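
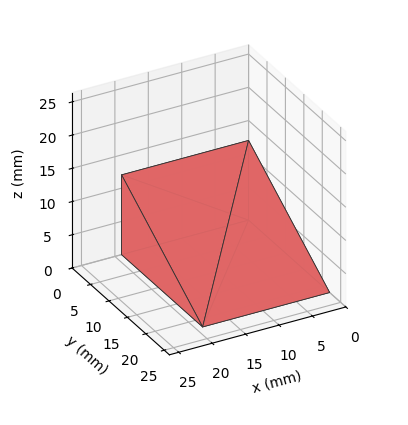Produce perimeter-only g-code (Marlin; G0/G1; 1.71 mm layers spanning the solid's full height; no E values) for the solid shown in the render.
Reading the render: the shape is a wedge (ramp): 19 × 22 mm base, rising to 12 mm along the y=0 edge and sloping linearly to z=0 at y=22 (dimensions read to the nearest mm from the axis ticks). For the g-code, the solid's height is divided into equal slices at the stated Δz and each level perimeter traced with G1 moves after a G0 lift.

; perimeter-only toolpath
G21 ; units = mm
G90 ; absolute positioning
G28 ; home
; layer 1
G0 Z1.71
G0 X0.00 Y0.00
G1 X19.00 Y0.00
G1 X19.00 Y18.86
G1 X0.00 Y18.86
G1 X0.00 Y0.00
; layer 2
G0 Z3.43
G0 X0.00 Y0.00
G1 X19.00 Y0.00
G1 X19.00 Y15.71
G1 X0.00 Y15.71
G1 X0.00 Y0.00
; layer 3
G0 Z5.14
G0 X0.00 Y0.00
G1 X19.00 Y0.00
G1 X19.00 Y12.57
G1 X0.00 Y12.57
G1 X0.00 Y0.00
; layer 4
G0 Z6.86
G0 X0.00 Y0.00
G1 X19.00 Y0.00
G1 X19.00 Y9.43
G1 X0.00 Y9.43
G1 X0.00 Y0.00
; layer 5
G0 Z8.57
G0 X0.00 Y0.00
G1 X19.00 Y0.00
G1 X19.00 Y6.29
G1 X0.00 Y6.29
G1 X0.00 Y0.00
; layer 6
G0 Z10.29
G0 X0.00 Y0.00
G1 X19.00 Y0.00
G1 X19.00 Y3.14
G1 X0.00 Y3.14
G1 X0.00 Y0.00
M2 ; end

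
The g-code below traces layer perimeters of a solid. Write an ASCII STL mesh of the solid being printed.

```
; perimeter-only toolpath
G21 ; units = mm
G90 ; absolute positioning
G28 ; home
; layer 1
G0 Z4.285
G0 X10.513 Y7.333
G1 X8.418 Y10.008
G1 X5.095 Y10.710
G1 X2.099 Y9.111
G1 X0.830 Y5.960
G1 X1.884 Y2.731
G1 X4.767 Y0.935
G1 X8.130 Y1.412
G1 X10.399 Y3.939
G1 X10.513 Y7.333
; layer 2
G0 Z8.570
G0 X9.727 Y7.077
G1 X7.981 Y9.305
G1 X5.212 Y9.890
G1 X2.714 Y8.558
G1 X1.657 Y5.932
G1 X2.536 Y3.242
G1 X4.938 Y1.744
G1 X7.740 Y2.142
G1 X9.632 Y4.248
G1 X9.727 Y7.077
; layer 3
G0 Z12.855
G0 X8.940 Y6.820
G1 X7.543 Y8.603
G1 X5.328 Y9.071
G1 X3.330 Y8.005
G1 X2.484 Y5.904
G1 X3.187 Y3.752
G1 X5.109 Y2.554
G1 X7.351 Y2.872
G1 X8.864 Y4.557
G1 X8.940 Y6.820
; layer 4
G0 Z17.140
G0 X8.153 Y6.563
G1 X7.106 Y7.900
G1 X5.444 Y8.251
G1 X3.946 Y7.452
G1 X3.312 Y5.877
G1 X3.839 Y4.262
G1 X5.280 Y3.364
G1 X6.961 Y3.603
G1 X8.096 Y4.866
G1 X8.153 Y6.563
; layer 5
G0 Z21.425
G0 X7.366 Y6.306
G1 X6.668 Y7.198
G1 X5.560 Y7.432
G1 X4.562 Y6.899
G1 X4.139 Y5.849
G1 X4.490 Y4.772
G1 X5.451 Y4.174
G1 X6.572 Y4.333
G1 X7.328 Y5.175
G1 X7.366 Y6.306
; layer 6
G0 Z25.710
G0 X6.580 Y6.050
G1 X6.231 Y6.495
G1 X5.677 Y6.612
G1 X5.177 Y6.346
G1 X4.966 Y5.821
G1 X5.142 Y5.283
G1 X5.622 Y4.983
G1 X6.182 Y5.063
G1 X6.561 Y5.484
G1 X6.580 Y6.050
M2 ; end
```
solid part
  facet normal 0.0000 0.0000 -1.0000
    outer loop
      vertex 4.979 11.529 0.000
      vertex 8.856 10.710 0.000
      vertex 11.300 7.590 0.000
    endloop
  endfacet
  facet normal 0.0000 0.0000 -1.0000
    outer loop
      vertex 1.483 9.664 0.000
      vertex 4.979 11.529 0.000
      vertex 11.300 7.590 0.000
    endloop
  endfacet
  facet normal 0.0000 0.0000 -1.0000
    outer loop
      vertex 0.003 5.988 0.000
      vertex 1.483 9.664 0.000
      vertex 11.300 7.590 0.000
    endloop
  endfacet
  facet normal 0.0000 0.0000 -1.0000
    outer loop
      vertex 1.233 2.221 0.000
      vertex 0.003 5.988 0.000
      vertex 11.300 7.590 0.000
    endloop
  endfacet
  facet normal 0.0000 0.0000 -1.0000
    outer loop
      vertex 4.596 0.125 0.000
      vertex 1.233 2.221 0.000
      vertex 11.300 7.590 0.000
    endloop
  endfacet
  facet normal 0.0000 0.0000 -1.0000
    outer loop
      vertex 8.519 0.682 0.000
      vertex 4.596 0.125 0.000
      vertex 11.300 7.590 0.000
    endloop
  endfacet
  facet normal 0.0000 0.0000 -1.0000
    outer loop
      vertex 11.167 3.630 0.000
      vertex 8.519 0.682 0.000
      vertex 11.300 7.590 0.000
    endloop
  endfacet
  facet normal 0.7746 0.6068 0.1786
    outer loop
      vertex 11.300 7.590 0.000
      vertex 8.856 10.710 0.000
      vertex 5.793 5.793 29.995
    endloop
  endfacet
  facet normal 0.2034 0.9627 0.1786
    outer loop
      vertex 8.856 10.710 0.000
      vertex 4.979 11.529 0.000
      vertex 5.793 5.793 29.995
    endloop
  endfacet
  facet normal -0.4631 0.8681 0.1786
    outer loop
      vertex 4.979 11.529 0.000
      vertex 1.483 9.664 0.000
      vertex 5.793 5.793 29.995
    endloop
  endfacet
  facet normal -0.9127 0.3675 0.1786
    outer loop
      vertex 1.483 9.664 0.000
      vertex 0.003 5.988 0.000
      vertex 5.793 5.793 29.995
    endloop
  endfacet
  facet normal -0.9353 -0.3054 0.1786
    outer loop
      vertex 0.003 5.988 0.000
      vertex 1.233 2.221 0.000
      vertex 5.793 5.793 29.995
    endloop
  endfacet
  facet normal -0.5204 -0.8350 0.1786
    outer loop
      vertex 1.233 2.221 0.000
      vertex 4.596 0.125 0.000
      vertex 5.793 5.793 29.995
    endloop
  endfacet
  facet normal 0.1383 -0.9742 0.1786
    outer loop
      vertex 4.596 0.125 0.000
      vertex 8.519 0.682 0.000
      vertex 5.793 5.793 29.995
    endloop
  endfacet
  facet normal 0.7320 -0.6575 0.1786
    outer loop
      vertex 8.519 0.682 0.000
      vertex 11.167 3.630 0.000
      vertex 5.793 5.793 29.995
    endloop
  endfacet
  facet normal 0.9834 -0.0330 0.1786
    outer loop
      vertex 11.167 3.630 0.000
      vertex 11.300 7.590 0.000
      vertex 5.793 5.793 29.995
    endloop
  endfacet
endsolid part

The G0 Z moves step by Δz≈4.285 mm. The G1 loops shrink linearly with z, so the solid tapers from its base footprint up to z≈30. Closing with a flat bottom cap and the tapered top and triangulating gives 16 facets — a regular 9-sided pyramid, base circumscribed radius ≈ 5.79 mm, apex at z ≈ 30 mm.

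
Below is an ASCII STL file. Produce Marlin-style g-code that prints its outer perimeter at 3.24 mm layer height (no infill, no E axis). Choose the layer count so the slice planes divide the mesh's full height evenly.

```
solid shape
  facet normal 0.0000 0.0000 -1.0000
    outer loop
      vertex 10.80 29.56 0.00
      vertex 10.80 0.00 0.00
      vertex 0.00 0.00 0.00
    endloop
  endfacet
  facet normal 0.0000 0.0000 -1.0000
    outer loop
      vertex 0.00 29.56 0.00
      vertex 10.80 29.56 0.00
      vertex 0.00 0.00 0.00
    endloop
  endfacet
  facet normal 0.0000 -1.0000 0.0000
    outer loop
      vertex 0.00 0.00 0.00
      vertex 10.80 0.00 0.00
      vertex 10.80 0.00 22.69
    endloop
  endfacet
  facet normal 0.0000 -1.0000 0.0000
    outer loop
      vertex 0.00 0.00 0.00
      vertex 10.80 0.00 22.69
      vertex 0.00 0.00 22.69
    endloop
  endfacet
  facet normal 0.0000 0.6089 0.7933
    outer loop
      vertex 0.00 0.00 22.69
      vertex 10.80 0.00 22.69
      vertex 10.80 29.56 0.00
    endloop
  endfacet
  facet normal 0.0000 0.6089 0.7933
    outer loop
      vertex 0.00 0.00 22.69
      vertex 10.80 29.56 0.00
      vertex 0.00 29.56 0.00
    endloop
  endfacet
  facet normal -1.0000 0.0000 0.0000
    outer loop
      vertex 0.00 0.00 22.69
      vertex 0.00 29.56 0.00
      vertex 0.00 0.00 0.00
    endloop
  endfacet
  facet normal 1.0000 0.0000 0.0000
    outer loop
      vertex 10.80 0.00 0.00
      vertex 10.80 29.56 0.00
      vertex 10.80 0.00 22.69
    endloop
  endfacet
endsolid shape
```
; perimeter-only toolpath
G21 ; units = mm
G90 ; absolute positioning
G28 ; home
; layer 1
G0 Z3.24
G0 X0.00 Y0.00
G1 X10.80 Y0.00
G1 X10.80 Y25.34
G1 X0.00 Y25.34
G1 X0.00 Y0.00
; layer 2
G0 Z6.48
G0 X0.00 Y0.00
G1 X10.80 Y0.00
G1 X10.80 Y21.11
G1 X0.00 Y21.11
G1 X0.00 Y0.00
; layer 3
G0 Z9.72
G0 X0.00 Y0.00
G1 X10.80 Y0.00
G1 X10.80 Y16.89
G1 X0.00 Y16.89
G1 X0.00 Y0.00
; layer 4
G0 Z12.97
G0 X0.00 Y0.00
G1 X10.80 Y0.00
G1 X10.80 Y12.67
G1 X0.00 Y12.67
G1 X0.00 Y0.00
; layer 5
G0 Z16.21
G0 X0.00 Y0.00
G1 X10.80 Y0.00
G1 X10.80 Y8.45
G1 X0.00 Y8.45
G1 X0.00 Y0.00
; layer 6
G0 Z19.45
G0 X0.00 Y0.00
G1 X10.80 Y0.00
G1 X10.80 Y4.22
G1 X0.00 Y4.22
G1 X0.00 Y0.00
M2 ; end

The solid is a wedge (ramp): 10.8 × 29.6 mm base, rising to 22.7 mm along the y=0 edge and sloping linearly to z=0 at y=29.6. Slicing at Δz = 3.24 mm — 7 equal slices spanning the solid's height, so layer i sits at z = i·h/7 — gives 6 non-empty perimeters. Each is a 4-segment closed polygon; G0 lifts to the layer z and rapids to the start vertex, then G1 traces the edges. The cross-section shrinks linearly with z (the slice at the apex is degenerate and omitted).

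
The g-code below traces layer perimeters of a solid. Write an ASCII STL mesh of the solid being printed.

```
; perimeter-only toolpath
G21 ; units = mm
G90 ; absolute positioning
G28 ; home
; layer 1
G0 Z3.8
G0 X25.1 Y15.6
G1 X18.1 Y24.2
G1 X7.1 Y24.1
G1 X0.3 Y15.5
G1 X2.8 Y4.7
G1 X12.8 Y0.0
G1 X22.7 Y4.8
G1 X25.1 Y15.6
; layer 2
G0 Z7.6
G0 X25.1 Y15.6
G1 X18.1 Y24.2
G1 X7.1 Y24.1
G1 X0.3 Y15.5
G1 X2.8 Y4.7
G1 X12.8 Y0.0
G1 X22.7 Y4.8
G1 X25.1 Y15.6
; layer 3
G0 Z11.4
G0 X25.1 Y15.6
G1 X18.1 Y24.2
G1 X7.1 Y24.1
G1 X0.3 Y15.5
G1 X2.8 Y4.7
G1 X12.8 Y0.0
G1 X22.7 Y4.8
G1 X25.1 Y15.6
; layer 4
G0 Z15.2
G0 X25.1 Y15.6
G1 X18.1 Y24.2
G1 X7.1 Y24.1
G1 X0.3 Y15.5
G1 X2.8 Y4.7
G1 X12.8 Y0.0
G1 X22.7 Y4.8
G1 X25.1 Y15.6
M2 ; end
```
solid part
  facet normal 0.0000 0.0000 -1.0000
    outer loop
      vertex 7.1 24.1 0.0
      vertex 18.1 24.2 0.0
      vertex 25.1 15.6 0.0
    endloop
  endfacet
  facet normal 0.0000 0.0000 -1.0000
    outer loop
      vertex 0.3 15.5 0.0
      vertex 7.1 24.1 0.0
      vertex 25.1 15.6 0.0
    endloop
  endfacet
  facet normal 0.0000 0.0000 -1.0000
    outer loop
      vertex 2.8 4.7 0.0
      vertex 0.3 15.5 0.0
      vertex 25.1 15.6 0.0
    endloop
  endfacet
  facet normal 0.0000 0.0000 -1.0000
    outer loop
      vertex 12.8 0.0 0.0
      vertex 2.8 4.7 0.0
      vertex 25.1 15.6 0.0
    endloop
  endfacet
  facet normal 0.0000 0.0000 -1.0000
    outer loop
      vertex 22.7 4.8 0.0
      vertex 12.8 0.0 0.0
      vertex 25.1 15.6 0.0
    endloop
  endfacet
  facet normal 0.0000 0.0000 1.0000
    outer loop
      vertex 25.1 15.6 15.2
      vertex 18.1 24.2 15.2
      vertex 7.1 24.1 15.2
    endloop
  endfacet
  facet normal 0.0000 0.0000 1.0000
    outer loop
      vertex 25.1 15.6 15.2
      vertex 7.1 24.1 15.2
      vertex 0.3 15.5 15.2
    endloop
  endfacet
  facet normal 0.0000 0.0000 1.0000
    outer loop
      vertex 25.1 15.6 15.2
      vertex 0.3 15.5 15.2
      vertex 2.8 4.7 15.2
    endloop
  endfacet
  facet normal 0.0000 0.0000 1.0000
    outer loop
      vertex 25.1 15.6 15.2
      vertex 2.8 4.7 15.2
      vertex 12.8 0.0 15.2
    endloop
  endfacet
  facet normal 0.0000 0.0000 1.0000
    outer loop
      vertex 25.1 15.6 15.2
      vertex 12.8 0.0 15.2
      vertex 22.7 4.8 15.2
    endloop
  endfacet
  facet normal 0.7756 0.6313 0.0000
    outer loop
      vertex 25.1 15.6 0.0
      vertex 18.1 24.2 0.0
      vertex 18.1 24.2 15.2
    endloop
  endfacet
  facet normal 0.7756 0.6313 0.0000
    outer loop
      vertex 25.1 15.6 0.0
      vertex 18.1 24.2 15.2
      vertex 25.1 15.6 15.2
    endloop
  endfacet
  facet normal -0.0091 1.0000 0.0000
    outer loop
      vertex 18.1 24.2 0.0
      vertex 7.1 24.1 0.0
      vertex 7.1 24.1 15.2
    endloop
  endfacet
  facet normal -0.0091 1.0000 0.0000
    outer loop
      vertex 18.1 24.2 0.0
      vertex 7.1 24.1 15.2
      vertex 18.1 24.2 15.2
    endloop
  endfacet
  facet normal -0.7844 0.6202 0.0000
    outer loop
      vertex 7.1 24.1 0.0
      vertex 0.3 15.5 0.0
      vertex 0.3 15.5 15.2
    endloop
  endfacet
  facet normal -0.7844 0.6202 0.0000
    outer loop
      vertex 7.1 24.1 0.0
      vertex 0.3 15.5 15.2
      vertex 7.1 24.1 15.2
    endloop
  endfacet
  facet normal -0.9742 -0.2255 0.0000
    outer loop
      vertex 0.3 15.5 0.0
      vertex 2.8 4.7 0.0
      vertex 2.8 4.7 15.2
    endloop
  endfacet
  facet normal -0.9742 -0.2255 0.0000
    outer loop
      vertex 0.3 15.5 0.0
      vertex 2.8 4.7 15.2
      vertex 0.3 15.5 15.2
    endloop
  endfacet
  facet normal -0.4254 -0.9050 0.0000
    outer loop
      vertex 2.8 4.7 0.0
      vertex 12.8 0.0 0.0
      vertex 12.8 0.0 15.2
    endloop
  endfacet
  facet normal -0.4254 -0.9050 0.0000
    outer loop
      vertex 2.8 4.7 0.0
      vertex 12.8 0.0 15.2
      vertex 2.8 4.7 15.2
    endloop
  endfacet
  facet normal 0.4363 -0.8998 0.0000
    outer loop
      vertex 12.8 0.0 0.0
      vertex 22.7 4.8 0.0
      vertex 22.7 4.8 15.2
    endloop
  endfacet
  facet normal 0.4363 -0.8998 0.0000
    outer loop
      vertex 12.8 0.0 0.0
      vertex 22.7 4.8 15.2
      vertex 12.8 0.0 15.2
    endloop
  endfacet
  facet normal 0.9762 -0.2169 0.0000
    outer loop
      vertex 22.7 4.8 0.0
      vertex 25.1 15.6 0.0
      vertex 25.1 15.6 15.2
    endloop
  endfacet
  facet normal 0.9762 -0.2169 0.0000
    outer loop
      vertex 22.7 4.8 0.0
      vertex 25.1 15.6 15.2
      vertex 22.7 4.8 15.2
    endloop
  endfacet
endsolid part

The G0 Z moves step by Δz≈3.8 mm. Every layer's G1 loop is the same polygon, so the solid is a straight extrusion of it from z=0 to z≈15.2. Closing with flat bottom and top caps and triangulating gives 24 facets — a regular 7-sided prism (a cylinder approximated with 7 flat sides), circumscribed radius ≈ 12.7 mm, height ≈ 15.2 mm.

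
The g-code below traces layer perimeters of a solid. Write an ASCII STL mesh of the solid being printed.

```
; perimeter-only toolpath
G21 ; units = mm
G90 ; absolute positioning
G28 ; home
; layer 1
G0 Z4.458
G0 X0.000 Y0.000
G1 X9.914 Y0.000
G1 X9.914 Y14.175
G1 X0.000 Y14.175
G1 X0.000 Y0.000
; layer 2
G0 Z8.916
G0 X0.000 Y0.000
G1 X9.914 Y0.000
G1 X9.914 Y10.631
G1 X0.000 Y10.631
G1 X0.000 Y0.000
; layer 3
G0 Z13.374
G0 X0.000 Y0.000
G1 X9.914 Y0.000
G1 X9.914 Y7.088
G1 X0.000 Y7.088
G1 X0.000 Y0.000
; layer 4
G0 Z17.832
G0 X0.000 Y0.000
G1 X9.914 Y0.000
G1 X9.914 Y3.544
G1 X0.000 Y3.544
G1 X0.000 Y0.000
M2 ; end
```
solid part
  facet normal 0.0000 0.0000 -1.0000
    outer loop
      vertex 9.914 17.719 0.000
      vertex 9.914 0.000 0.000
      vertex 0.000 0.000 0.000
    endloop
  endfacet
  facet normal 0.0000 0.0000 -1.0000
    outer loop
      vertex 0.000 17.719 0.000
      vertex 9.914 17.719 0.000
      vertex 0.000 0.000 0.000
    endloop
  endfacet
  facet normal 0.0000 -1.0000 0.0000
    outer loop
      vertex 0.000 0.000 0.000
      vertex 9.914 0.000 0.000
      vertex 9.914 0.000 22.290
    endloop
  endfacet
  facet normal 0.0000 -1.0000 0.0000
    outer loop
      vertex 0.000 0.000 0.000
      vertex 9.914 0.000 22.290
      vertex 0.000 0.000 22.290
    endloop
  endfacet
  facet normal 0.0000 0.7828 0.6223
    outer loop
      vertex 0.000 0.000 22.290
      vertex 9.914 0.000 22.290
      vertex 9.914 17.719 0.000
    endloop
  endfacet
  facet normal 0.0000 0.7828 0.6223
    outer loop
      vertex 0.000 0.000 22.290
      vertex 9.914 17.719 0.000
      vertex 0.000 17.719 0.000
    endloop
  endfacet
  facet normal -1.0000 0.0000 0.0000
    outer loop
      vertex 0.000 0.000 22.290
      vertex 0.000 17.719 0.000
      vertex 0.000 0.000 0.000
    endloop
  endfacet
  facet normal 1.0000 0.0000 0.0000
    outer loop
      vertex 9.914 0.000 0.000
      vertex 9.914 17.719 0.000
      vertex 9.914 0.000 22.290
    endloop
  endfacet
endsolid part

The G0 Z moves step by Δz≈4.458 mm. The G1 loops shrink linearly with z, so the solid tapers from its base footprint up to z≈22.3. Closing with a flat bottom cap and the tapered top and triangulating gives 8 facets — a wedge (ramp): 9.91 × 17.7 mm base, rising to 22.3 mm along the y=0 edge and sloping linearly to z=0 at y=17.7.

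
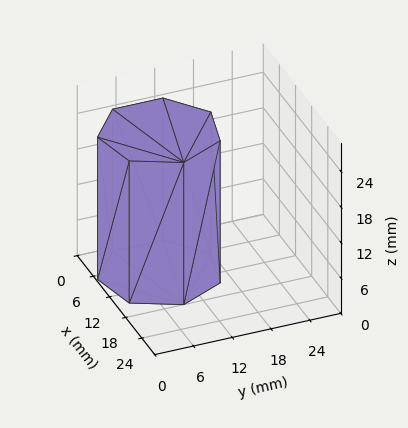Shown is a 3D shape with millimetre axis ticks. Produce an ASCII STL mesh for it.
Reading the render: the shape is a regular 7-sided prism (a cylinder approximated with 7 flat sides), circumscribed radius ≈ 9 mm, height ≈ 24 mm (dimensions read to the nearest mm from the axis ticks). For the STL, each face is triangulated and given an outward normal.

solid part
  facet normal 0.0000 0.0000 -1.0000
    outer loop
      vertex 6.997 17.774 0.000
      vertex 14.611 16.036 0.000
      vertex 18.000 9.000 0.000
    endloop
  endfacet
  facet normal 0.0000 0.0000 -1.0000
    outer loop
      vertex 0.891 12.905 0.000
      vertex 6.997 17.774 0.000
      vertex 18.000 9.000 0.000
    endloop
  endfacet
  facet normal 0.0000 0.0000 -1.0000
    outer loop
      vertex 0.891 5.095 0.000
      vertex 0.891 12.905 0.000
      vertex 18.000 9.000 0.000
    endloop
  endfacet
  facet normal 0.0000 0.0000 -1.0000
    outer loop
      vertex 6.997 0.226 0.000
      vertex 0.891 5.095 0.000
      vertex 18.000 9.000 0.000
    endloop
  endfacet
  facet normal 0.0000 0.0000 -1.0000
    outer loop
      vertex 14.611 1.964 0.000
      vertex 6.997 0.226 0.000
      vertex 18.000 9.000 0.000
    endloop
  endfacet
  facet normal 0.0000 0.0000 1.0000
    outer loop
      vertex 18.000 9.000 24.000
      vertex 14.611 16.036 24.000
      vertex 6.997 17.774 24.000
    endloop
  endfacet
  facet normal 0.0000 0.0000 1.0000
    outer loop
      vertex 18.000 9.000 24.000
      vertex 6.997 17.774 24.000
      vertex 0.891 12.905 24.000
    endloop
  endfacet
  facet normal 0.0000 0.0000 1.0000
    outer loop
      vertex 18.000 9.000 24.000
      vertex 0.891 12.905 24.000
      vertex 0.891 5.095 24.000
    endloop
  endfacet
  facet normal 0.0000 0.0000 1.0000
    outer loop
      vertex 18.000 9.000 24.000
      vertex 0.891 5.095 24.000
      vertex 6.997 0.226 24.000
    endloop
  endfacet
  facet normal 0.0000 0.0000 1.0000
    outer loop
      vertex 18.000 9.000 24.000
      vertex 6.997 0.226 24.000
      vertex 14.611 1.964 24.000
    endloop
  endfacet
  facet normal 0.9009 0.4340 0.0000
    outer loop
      vertex 18.000 9.000 0.000
      vertex 14.611 16.036 0.000
      vertex 14.611 16.036 24.000
    endloop
  endfacet
  facet normal 0.9009 0.4340 0.0000
    outer loop
      vertex 18.000 9.000 0.000
      vertex 14.611 16.036 24.000
      vertex 18.000 9.000 24.000
    endloop
  endfacet
  facet normal 0.2225 0.9749 0.0000
    outer loop
      vertex 14.611 16.036 0.000
      vertex 6.997 17.774 0.000
      vertex 6.997 17.774 24.000
    endloop
  endfacet
  facet normal 0.2225 0.9749 0.0000
    outer loop
      vertex 14.611 16.036 0.000
      vertex 6.997 17.774 24.000
      vertex 14.611 16.036 24.000
    endloop
  endfacet
  facet normal -0.6235 0.7819 0.0000
    outer loop
      vertex 6.997 17.774 0.000
      vertex 0.891 12.905 0.000
      vertex 0.891 12.905 24.000
    endloop
  endfacet
  facet normal -0.6235 0.7819 0.0000
    outer loop
      vertex 6.997 17.774 0.000
      vertex 0.891 12.905 24.000
      vertex 6.997 17.774 24.000
    endloop
  endfacet
  facet normal -1.0000 0.0000 0.0000
    outer loop
      vertex 0.891 12.905 0.000
      vertex 0.891 5.095 0.000
      vertex 0.891 5.095 24.000
    endloop
  endfacet
  facet normal -1.0000 0.0000 0.0000
    outer loop
      vertex 0.891 12.905 0.000
      vertex 0.891 5.095 24.000
      vertex 0.891 12.905 24.000
    endloop
  endfacet
  facet normal -0.6235 -0.7819 0.0000
    outer loop
      vertex 0.891 5.095 0.000
      vertex 6.997 0.226 0.000
      vertex 6.997 0.226 24.000
    endloop
  endfacet
  facet normal -0.6235 -0.7819 0.0000
    outer loop
      vertex 0.891 5.095 0.000
      vertex 6.997 0.226 24.000
      vertex 0.891 5.095 24.000
    endloop
  endfacet
  facet normal 0.2225 -0.9749 0.0000
    outer loop
      vertex 6.997 0.226 0.000
      vertex 14.611 1.964 0.000
      vertex 14.611 1.964 24.000
    endloop
  endfacet
  facet normal 0.2225 -0.9749 0.0000
    outer loop
      vertex 6.997 0.226 0.000
      vertex 14.611 1.964 24.000
      vertex 6.997 0.226 24.000
    endloop
  endfacet
  facet normal 0.9009 -0.4340 0.0000
    outer loop
      vertex 14.611 1.964 0.000
      vertex 18.000 9.000 0.000
      vertex 18.000 9.000 24.000
    endloop
  endfacet
  facet normal 0.9009 -0.4340 0.0000
    outer loop
      vertex 14.611 1.964 0.000
      vertex 18.000 9.000 24.000
      vertex 14.611 1.964 24.000
    endloop
  endfacet
endsolid part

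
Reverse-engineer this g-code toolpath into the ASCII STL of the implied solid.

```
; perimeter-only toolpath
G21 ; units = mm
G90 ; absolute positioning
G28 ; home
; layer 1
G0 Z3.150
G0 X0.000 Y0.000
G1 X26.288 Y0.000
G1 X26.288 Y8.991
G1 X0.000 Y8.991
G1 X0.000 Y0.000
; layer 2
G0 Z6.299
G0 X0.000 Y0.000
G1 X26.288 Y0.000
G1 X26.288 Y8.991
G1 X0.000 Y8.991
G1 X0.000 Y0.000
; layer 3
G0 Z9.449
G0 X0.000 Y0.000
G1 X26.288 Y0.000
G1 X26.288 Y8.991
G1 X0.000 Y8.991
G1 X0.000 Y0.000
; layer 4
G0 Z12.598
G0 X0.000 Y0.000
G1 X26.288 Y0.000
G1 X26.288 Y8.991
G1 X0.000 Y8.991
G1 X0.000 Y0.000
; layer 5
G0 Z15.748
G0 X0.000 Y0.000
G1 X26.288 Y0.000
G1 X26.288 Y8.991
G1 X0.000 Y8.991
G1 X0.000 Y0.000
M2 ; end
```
solid part
  facet normal 0.0000 0.0000 -1.0000
    outer loop
      vertex 26.288 8.991 0.000
      vertex 26.288 0.000 0.000
      vertex 0.000 0.000 0.000
    endloop
  endfacet
  facet normal 0.0000 0.0000 -1.0000
    outer loop
      vertex 0.000 8.991 0.000
      vertex 26.288 8.991 0.000
      vertex 0.000 0.000 0.000
    endloop
  endfacet
  facet normal 0.0000 0.0000 1.0000
    outer loop
      vertex 0.000 0.000 15.748
      vertex 26.288 0.000 15.748
      vertex 26.288 8.991 15.748
    endloop
  endfacet
  facet normal 0.0000 0.0000 1.0000
    outer loop
      vertex 0.000 0.000 15.748
      vertex 26.288 8.991 15.748
      vertex 0.000 8.991 15.748
    endloop
  endfacet
  facet normal 0.0000 -1.0000 0.0000
    outer loop
      vertex 0.000 0.000 0.000
      vertex 26.288 0.000 0.000
      vertex 26.288 0.000 15.748
    endloop
  endfacet
  facet normal 0.0000 -1.0000 0.0000
    outer loop
      vertex 0.000 0.000 0.000
      vertex 26.288 0.000 15.748
      vertex 0.000 0.000 15.748
    endloop
  endfacet
  facet normal 0.0000 1.0000 0.0000
    outer loop
      vertex 26.288 8.991 15.748
      vertex 26.288 8.991 0.000
      vertex 0.000 8.991 0.000
    endloop
  endfacet
  facet normal 0.0000 1.0000 0.0000
    outer loop
      vertex 0.000 8.991 15.748
      vertex 26.288 8.991 15.748
      vertex 0.000 8.991 0.000
    endloop
  endfacet
  facet normal -1.0000 0.0000 0.0000
    outer loop
      vertex 0.000 8.991 15.748
      vertex 0.000 8.991 0.000
      vertex 0.000 0.000 0.000
    endloop
  endfacet
  facet normal -1.0000 0.0000 0.0000
    outer loop
      vertex 0.000 0.000 15.748
      vertex 0.000 8.991 15.748
      vertex 0.000 0.000 0.000
    endloop
  endfacet
  facet normal 1.0000 0.0000 0.0000
    outer loop
      vertex 26.288 0.000 0.000
      vertex 26.288 8.991 0.000
      vertex 26.288 8.991 15.748
    endloop
  endfacet
  facet normal 1.0000 0.0000 0.0000
    outer loop
      vertex 26.288 0.000 0.000
      vertex 26.288 8.991 15.748
      vertex 26.288 0.000 15.748
    endloop
  endfacet
endsolid part

The G0 Z moves step by Δz≈3.150 mm. Every layer's G1 loop is the same polygon, so the solid is a straight extrusion of it from z=0 to z≈15.7. Closing with flat bottom and top caps and triangulating gives 12 facets — a rectangular box, roughly 26.3 × 8.99 mm footprint and 15.7 mm tall.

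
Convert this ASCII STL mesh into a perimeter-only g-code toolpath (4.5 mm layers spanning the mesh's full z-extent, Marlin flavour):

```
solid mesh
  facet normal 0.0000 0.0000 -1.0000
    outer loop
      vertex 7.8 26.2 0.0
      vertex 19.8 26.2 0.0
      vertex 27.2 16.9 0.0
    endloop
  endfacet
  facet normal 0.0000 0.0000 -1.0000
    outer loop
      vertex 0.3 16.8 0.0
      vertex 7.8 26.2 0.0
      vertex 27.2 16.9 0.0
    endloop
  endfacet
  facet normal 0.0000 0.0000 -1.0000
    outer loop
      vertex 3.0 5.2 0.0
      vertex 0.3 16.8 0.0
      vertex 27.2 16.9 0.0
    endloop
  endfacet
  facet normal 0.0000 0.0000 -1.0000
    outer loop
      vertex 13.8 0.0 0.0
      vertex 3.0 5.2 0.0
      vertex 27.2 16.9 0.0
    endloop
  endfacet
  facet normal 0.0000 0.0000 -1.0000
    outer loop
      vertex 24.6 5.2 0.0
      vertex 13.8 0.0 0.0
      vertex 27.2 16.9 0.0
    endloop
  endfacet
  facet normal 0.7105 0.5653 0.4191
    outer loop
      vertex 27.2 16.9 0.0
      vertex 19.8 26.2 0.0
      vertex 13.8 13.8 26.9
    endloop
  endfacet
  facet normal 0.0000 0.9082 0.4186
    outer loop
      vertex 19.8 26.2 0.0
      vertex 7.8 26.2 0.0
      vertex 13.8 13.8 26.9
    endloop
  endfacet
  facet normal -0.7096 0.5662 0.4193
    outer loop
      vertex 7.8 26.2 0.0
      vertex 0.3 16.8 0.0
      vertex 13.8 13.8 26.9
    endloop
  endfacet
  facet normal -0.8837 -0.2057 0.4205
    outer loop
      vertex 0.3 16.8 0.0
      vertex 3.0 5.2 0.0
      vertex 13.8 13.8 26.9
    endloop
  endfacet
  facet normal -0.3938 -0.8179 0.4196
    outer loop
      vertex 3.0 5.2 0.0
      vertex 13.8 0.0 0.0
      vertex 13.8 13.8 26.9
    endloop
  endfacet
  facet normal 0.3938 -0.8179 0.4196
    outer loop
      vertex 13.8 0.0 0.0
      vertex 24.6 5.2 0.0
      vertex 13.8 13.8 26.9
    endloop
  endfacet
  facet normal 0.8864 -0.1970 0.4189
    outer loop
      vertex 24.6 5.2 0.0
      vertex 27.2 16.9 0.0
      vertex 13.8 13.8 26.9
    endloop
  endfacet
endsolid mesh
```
; perimeter-only toolpath
G21 ; units = mm
G90 ; absolute positioning
G28 ; home
; layer 1
G0 Z4.5
G0 X25.0 Y16.4
G1 X18.8 Y24.1
G1 X8.8 Y24.1
G1 X2.6 Y16.3
G1 X4.8 Y6.6
G1 X13.8 Y2.3
G1 X22.8 Y6.6
G1 X25.0 Y16.4
; layer 2
G0 Z9.0
G0 X22.7 Y15.9
G1 X17.8 Y22.1
G1 X9.8 Y22.1
G1 X4.8 Y15.8
G1 X6.6 Y8.1
G1 X13.8 Y4.6
G1 X21.0 Y8.1
G1 X22.7 Y15.9
; layer 3
G0 Z13.4
G0 X20.5 Y15.3
G1 X16.8 Y20.0
G1 X10.8 Y20.0
G1 X7.1 Y15.3
G1 X8.4 Y9.5
G1 X13.8 Y6.9
G1 X19.2 Y9.5
G1 X20.5 Y15.3
; layer 4
G0 Z17.9
G0 X18.3 Y14.8
G1 X15.8 Y17.9
G1 X11.8 Y17.9
G1 X9.3 Y14.8
G1 X10.2 Y10.9
G1 X13.8 Y9.2
G1 X17.4 Y10.9
G1 X18.3 Y14.8
; layer 5
G0 Z22.4
G0 X16.0 Y14.3
G1 X14.8 Y15.9
G1 X12.8 Y15.9
G1 X11.6 Y14.3
G1 X12.0 Y12.4
G1 X13.8 Y11.5
G1 X15.6 Y12.4
G1 X16.0 Y14.3
M2 ; end

The solid is a regular 7-sided pyramid, base circumscribed radius ≈ 13.8 mm, apex at z ≈ 26.9 mm. Slicing at Δz = 4.5 mm — 6 equal slices spanning the solid's height, so layer i sits at z = i·h/6 — gives 5 non-empty perimeters. Each is a 7-segment closed polygon; G0 lifts to the layer z and rapids to the start vertex, then G1 traces the edges. The cross-section shrinks linearly with z (the slice at the apex is degenerate and omitted).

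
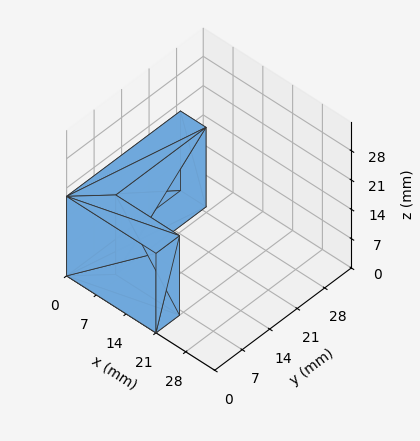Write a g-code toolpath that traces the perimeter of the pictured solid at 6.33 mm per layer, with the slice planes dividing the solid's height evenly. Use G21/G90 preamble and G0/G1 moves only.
Reading the render: the shape is an L-shaped prism: outer 21 × 29 mm, arm thicknesses ≈ 6 mm (horizontal) and 6 mm (vertical), extruded 19 mm in z (dimensions read to the nearest mm from the axis ticks). For the g-code, the solid's height is divided into equal slices at the stated Δz and each level perimeter traced with G1 moves after a G0 lift.

; perimeter-only toolpath
G21 ; units = mm
G90 ; absolute positioning
G28 ; home
; layer 1
G0 Z6.33
G0 X0.00 Y0.00
G1 X21.00 Y0.00
G1 X21.00 Y6.00
G1 X6.00 Y6.00
G1 X6.00 Y29.00
G1 X0.00 Y29.00
G1 X0.00 Y0.00
; layer 2
G0 Z12.67
G0 X0.00 Y0.00
G1 X21.00 Y0.00
G1 X21.00 Y6.00
G1 X6.00 Y6.00
G1 X6.00 Y29.00
G1 X0.00 Y29.00
G1 X0.00 Y0.00
; layer 3
G0 Z19.00
G0 X0.00 Y0.00
G1 X21.00 Y0.00
G1 X21.00 Y6.00
G1 X6.00 Y6.00
G1 X6.00 Y29.00
G1 X0.00 Y29.00
G1 X0.00 Y0.00
M2 ; end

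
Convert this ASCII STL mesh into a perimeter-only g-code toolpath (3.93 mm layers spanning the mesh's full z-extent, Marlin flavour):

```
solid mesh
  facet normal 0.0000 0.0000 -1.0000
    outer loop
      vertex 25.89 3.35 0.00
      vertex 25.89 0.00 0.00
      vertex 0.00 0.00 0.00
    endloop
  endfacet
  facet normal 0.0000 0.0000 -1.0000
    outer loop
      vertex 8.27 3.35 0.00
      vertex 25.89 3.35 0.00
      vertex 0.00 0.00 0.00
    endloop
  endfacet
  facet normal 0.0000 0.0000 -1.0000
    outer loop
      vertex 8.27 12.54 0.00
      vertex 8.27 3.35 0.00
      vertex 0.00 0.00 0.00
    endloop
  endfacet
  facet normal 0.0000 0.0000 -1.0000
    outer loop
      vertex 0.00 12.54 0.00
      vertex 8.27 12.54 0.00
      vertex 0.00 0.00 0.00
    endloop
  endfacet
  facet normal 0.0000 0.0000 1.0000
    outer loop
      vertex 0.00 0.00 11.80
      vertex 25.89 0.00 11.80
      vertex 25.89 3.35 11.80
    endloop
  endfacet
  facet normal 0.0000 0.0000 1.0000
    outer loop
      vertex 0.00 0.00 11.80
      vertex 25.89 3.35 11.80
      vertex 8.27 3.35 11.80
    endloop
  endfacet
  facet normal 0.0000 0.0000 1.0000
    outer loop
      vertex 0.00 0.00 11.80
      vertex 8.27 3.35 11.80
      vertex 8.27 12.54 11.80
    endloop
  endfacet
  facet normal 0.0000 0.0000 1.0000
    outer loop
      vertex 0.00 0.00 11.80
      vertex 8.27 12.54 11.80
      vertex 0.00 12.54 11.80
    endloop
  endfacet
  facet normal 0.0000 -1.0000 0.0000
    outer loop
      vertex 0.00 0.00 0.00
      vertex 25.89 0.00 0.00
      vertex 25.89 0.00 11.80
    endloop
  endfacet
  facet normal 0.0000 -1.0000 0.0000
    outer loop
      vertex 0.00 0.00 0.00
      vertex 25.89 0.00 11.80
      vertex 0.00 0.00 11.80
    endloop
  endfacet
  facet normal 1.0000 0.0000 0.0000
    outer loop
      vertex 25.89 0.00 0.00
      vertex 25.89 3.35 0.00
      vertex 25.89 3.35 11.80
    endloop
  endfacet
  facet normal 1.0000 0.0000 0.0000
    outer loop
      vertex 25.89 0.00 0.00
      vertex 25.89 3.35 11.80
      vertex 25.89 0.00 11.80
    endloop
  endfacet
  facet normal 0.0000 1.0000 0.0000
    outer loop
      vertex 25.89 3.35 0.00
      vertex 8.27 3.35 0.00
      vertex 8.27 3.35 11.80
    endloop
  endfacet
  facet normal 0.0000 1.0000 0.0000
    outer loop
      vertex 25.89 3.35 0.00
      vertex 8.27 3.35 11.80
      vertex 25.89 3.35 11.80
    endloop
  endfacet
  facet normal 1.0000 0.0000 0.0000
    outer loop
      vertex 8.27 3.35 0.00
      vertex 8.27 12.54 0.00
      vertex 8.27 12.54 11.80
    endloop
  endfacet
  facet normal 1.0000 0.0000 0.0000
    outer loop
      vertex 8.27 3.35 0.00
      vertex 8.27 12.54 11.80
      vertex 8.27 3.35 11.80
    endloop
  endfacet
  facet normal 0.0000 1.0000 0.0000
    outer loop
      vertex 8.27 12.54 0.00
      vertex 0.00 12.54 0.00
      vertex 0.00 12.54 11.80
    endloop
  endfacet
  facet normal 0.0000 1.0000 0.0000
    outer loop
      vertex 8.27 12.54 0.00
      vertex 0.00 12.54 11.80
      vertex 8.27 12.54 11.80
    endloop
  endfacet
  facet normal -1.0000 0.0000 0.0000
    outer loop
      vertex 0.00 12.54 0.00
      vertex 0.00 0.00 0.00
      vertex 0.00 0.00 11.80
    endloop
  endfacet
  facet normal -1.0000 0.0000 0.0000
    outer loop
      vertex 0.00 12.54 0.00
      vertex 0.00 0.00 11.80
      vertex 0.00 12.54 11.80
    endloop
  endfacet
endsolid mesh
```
; perimeter-only toolpath
G21 ; units = mm
G90 ; absolute positioning
G28 ; home
; layer 1
G0 Z3.93
G0 X0.00 Y0.00
G1 X25.89 Y0.00
G1 X25.89 Y3.35
G1 X8.27 Y3.35
G1 X8.27 Y12.54
G1 X0.00 Y12.54
G1 X0.00 Y0.00
; layer 2
G0 Z7.87
G0 X0.00 Y0.00
G1 X25.89 Y0.00
G1 X25.89 Y3.35
G1 X8.27 Y3.35
G1 X8.27 Y12.54
G1 X0.00 Y12.54
G1 X0.00 Y0.00
; layer 3
G0 Z11.80
G0 X0.00 Y0.00
G1 X25.89 Y0.00
G1 X25.89 Y3.35
G1 X8.27 Y3.35
G1 X8.27 Y12.54
G1 X0.00 Y12.54
G1 X0.00 Y0.00
M2 ; end

The solid is an L-shaped prism: outer 25.9 × 12.5 mm, arm thicknesses ≈ 3.35 mm (horizontal) and 8.27 mm (vertical), extruded 11.8 mm in z. Slicing at Δz = 3.93 mm — 3 equal slices spanning the solid's height, so layer i sits at z = i·h/3 — gives 3 non-empty perimeters. Each is a 6-segment closed polygon; G0 lifts to the layer z and rapids to the start vertex, then G1 traces the edges.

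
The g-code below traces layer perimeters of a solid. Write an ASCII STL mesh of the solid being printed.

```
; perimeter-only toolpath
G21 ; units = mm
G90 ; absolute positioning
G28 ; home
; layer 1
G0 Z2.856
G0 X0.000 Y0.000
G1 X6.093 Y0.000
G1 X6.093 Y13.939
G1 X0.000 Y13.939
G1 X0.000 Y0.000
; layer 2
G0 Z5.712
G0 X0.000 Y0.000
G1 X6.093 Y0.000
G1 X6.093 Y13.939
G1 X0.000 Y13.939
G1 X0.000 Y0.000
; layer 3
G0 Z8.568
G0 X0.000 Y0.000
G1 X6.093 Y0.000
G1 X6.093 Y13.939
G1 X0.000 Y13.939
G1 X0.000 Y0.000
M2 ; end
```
solid part
  facet normal 0.0000 0.0000 -1.0000
    outer loop
      vertex 6.093 13.939 0.000
      vertex 6.093 0.000 0.000
      vertex 0.000 0.000 0.000
    endloop
  endfacet
  facet normal 0.0000 0.0000 -1.0000
    outer loop
      vertex 0.000 13.939 0.000
      vertex 6.093 13.939 0.000
      vertex 0.000 0.000 0.000
    endloop
  endfacet
  facet normal 0.0000 0.0000 1.0000
    outer loop
      vertex 0.000 0.000 8.568
      vertex 6.093 0.000 8.568
      vertex 6.093 13.939 8.568
    endloop
  endfacet
  facet normal 0.0000 0.0000 1.0000
    outer loop
      vertex 0.000 0.000 8.568
      vertex 6.093 13.939 8.568
      vertex 0.000 13.939 8.568
    endloop
  endfacet
  facet normal 0.0000 -1.0000 0.0000
    outer loop
      vertex 0.000 0.000 0.000
      vertex 6.093 0.000 0.000
      vertex 6.093 0.000 8.568
    endloop
  endfacet
  facet normal 0.0000 -1.0000 0.0000
    outer loop
      vertex 0.000 0.000 0.000
      vertex 6.093 0.000 8.568
      vertex 0.000 0.000 8.568
    endloop
  endfacet
  facet normal 0.0000 1.0000 0.0000
    outer loop
      vertex 6.093 13.939 8.568
      vertex 6.093 13.939 0.000
      vertex 0.000 13.939 0.000
    endloop
  endfacet
  facet normal 0.0000 1.0000 0.0000
    outer loop
      vertex 0.000 13.939 8.568
      vertex 6.093 13.939 8.568
      vertex 0.000 13.939 0.000
    endloop
  endfacet
  facet normal -1.0000 0.0000 0.0000
    outer loop
      vertex 0.000 13.939 8.568
      vertex 0.000 13.939 0.000
      vertex 0.000 0.000 0.000
    endloop
  endfacet
  facet normal -1.0000 0.0000 0.0000
    outer loop
      vertex 0.000 0.000 8.568
      vertex 0.000 13.939 8.568
      vertex 0.000 0.000 0.000
    endloop
  endfacet
  facet normal 1.0000 0.0000 0.0000
    outer loop
      vertex 6.093 0.000 0.000
      vertex 6.093 13.939 0.000
      vertex 6.093 13.939 8.568
    endloop
  endfacet
  facet normal 1.0000 0.0000 0.0000
    outer loop
      vertex 6.093 0.000 0.000
      vertex 6.093 13.939 8.568
      vertex 6.093 0.000 8.568
    endloop
  endfacet
endsolid part

The G0 Z moves step by Δz≈2.856 mm. Every layer's G1 loop is the same polygon, so the solid is a straight extrusion of it from z=0 to z≈8.57. Closing with flat bottom and top caps and triangulating gives 12 facets — a rectangular box, roughly 6.09 × 13.9 mm footprint and 8.57 mm tall.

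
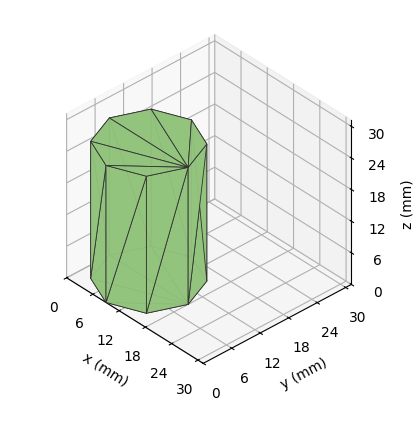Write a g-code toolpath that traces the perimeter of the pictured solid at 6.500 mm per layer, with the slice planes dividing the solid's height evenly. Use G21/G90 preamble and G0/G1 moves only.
Reading the render: the shape is a regular 8-sided prism (a cylinder approximated with 8 flat sides), circumscribed radius ≈ 9 mm, height ≈ 26 mm (dimensions read to the nearest mm from the axis ticks). For the g-code, the solid's height is divided into equal slices at the stated Δz and each level perimeter traced with G1 moves after a G0 lift.

; perimeter-only toolpath
G21 ; units = mm
G90 ; absolute positioning
G28 ; home
; layer 1
G0 Z6.500
G0 X18.000 Y9.000
G1 X15.364 Y15.364
G1 X9.000 Y18.000
G1 X2.636 Y15.364
G1 X0.000 Y9.000
G1 X2.636 Y2.636
G1 X9.000 Y0.000
G1 X15.364 Y2.636
G1 X18.000 Y9.000
; layer 2
G0 Z13.000
G0 X18.000 Y9.000
G1 X15.364 Y15.364
G1 X9.000 Y18.000
G1 X2.636 Y15.364
G1 X0.000 Y9.000
G1 X2.636 Y2.636
G1 X9.000 Y0.000
G1 X15.364 Y2.636
G1 X18.000 Y9.000
; layer 3
G0 Z19.500
G0 X18.000 Y9.000
G1 X15.364 Y15.364
G1 X9.000 Y18.000
G1 X2.636 Y15.364
G1 X0.000 Y9.000
G1 X2.636 Y2.636
G1 X9.000 Y0.000
G1 X15.364 Y2.636
G1 X18.000 Y9.000
; layer 4
G0 Z26.000
G0 X18.000 Y9.000
G1 X15.364 Y15.364
G1 X9.000 Y18.000
G1 X2.636 Y15.364
G1 X0.000 Y9.000
G1 X2.636 Y2.636
G1 X9.000 Y0.000
G1 X15.364 Y2.636
G1 X18.000 Y9.000
M2 ; end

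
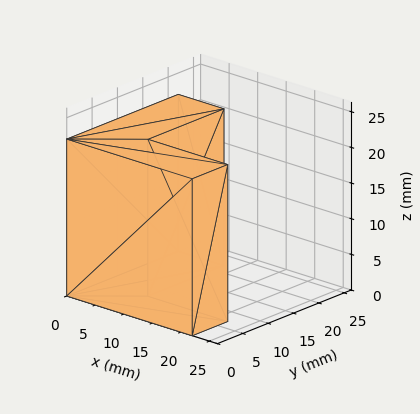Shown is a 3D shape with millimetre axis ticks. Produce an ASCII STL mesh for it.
Reading the render: the shape is an L-shaped prism: outer 22 × 22 mm, arm thicknesses ≈ 7 mm (horizontal) and 8 mm (vertical), extruded 22 mm in z (dimensions read to the nearest mm from the axis ticks). For the STL, each face is triangulated and given an outward normal.

solid part
  facet normal 0.0000 0.0000 -1.0000
    outer loop
      vertex 22.0 7.0 0.0
      vertex 22.0 0.0 0.0
      vertex 0.0 0.0 0.0
    endloop
  endfacet
  facet normal 0.0000 0.0000 -1.0000
    outer loop
      vertex 8.0 7.0 0.0
      vertex 22.0 7.0 0.0
      vertex 0.0 0.0 0.0
    endloop
  endfacet
  facet normal 0.0000 0.0000 -1.0000
    outer loop
      vertex 8.0 22.0 0.0
      vertex 8.0 7.0 0.0
      vertex 0.0 0.0 0.0
    endloop
  endfacet
  facet normal 0.0000 0.0000 -1.0000
    outer loop
      vertex 0.0 22.0 0.0
      vertex 8.0 22.0 0.0
      vertex 0.0 0.0 0.0
    endloop
  endfacet
  facet normal 0.0000 0.0000 1.0000
    outer loop
      vertex 0.0 0.0 22.0
      vertex 22.0 0.0 22.0
      vertex 22.0 7.0 22.0
    endloop
  endfacet
  facet normal 0.0000 0.0000 1.0000
    outer loop
      vertex 0.0 0.0 22.0
      vertex 22.0 7.0 22.0
      vertex 8.0 7.0 22.0
    endloop
  endfacet
  facet normal 0.0000 0.0000 1.0000
    outer loop
      vertex 0.0 0.0 22.0
      vertex 8.0 7.0 22.0
      vertex 8.0 22.0 22.0
    endloop
  endfacet
  facet normal 0.0000 0.0000 1.0000
    outer loop
      vertex 0.0 0.0 22.0
      vertex 8.0 22.0 22.0
      vertex 0.0 22.0 22.0
    endloop
  endfacet
  facet normal 0.0000 -1.0000 0.0000
    outer loop
      vertex 0.0 0.0 0.0
      vertex 22.0 0.0 0.0
      vertex 22.0 0.0 22.0
    endloop
  endfacet
  facet normal 0.0000 -1.0000 0.0000
    outer loop
      vertex 0.0 0.0 0.0
      vertex 22.0 0.0 22.0
      vertex 0.0 0.0 22.0
    endloop
  endfacet
  facet normal 1.0000 0.0000 0.0000
    outer loop
      vertex 22.0 0.0 0.0
      vertex 22.0 7.0 0.0
      vertex 22.0 7.0 22.0
    endloop
  endfacet
  facet normal 1.0000 0.0000 0.0000
    outer loop
      vertex 22.0 0.0 0.0
      vertex 22.0 7.0 22.0
      vertex 22.0 0.0 22.0
    endloop
  endfacet
  facet normal 0.0000 1.0000 0.0000
    outer loop
      vertex 22.0 7.0 0.0
      vertex 8.0 7.0 0.0
      vertex 8.0 7.0 22.0
    endloop
  endfacet
  facet normal 0.0000 1.0000 0.0000
    outer loop
      vertex 22.0 7.0 0.0
      vertex 8.0 7.0 22.0
      vertex 22.0 7.0 22.0
    endloop
  endfacet
  facet normal 1.0000 0.0000 0.0000
    outer loop
      vertex 8.0 7.0 0.0
      vertex 8.0 22.0 0.0
      vertex 8.0 22.0 22.0
    endloop
  endfacet
  facet normal 1.0000 0.0000 0.0000
    outer loop
      vertex 8.0 7.0 0.0
      vertex 8.0 22.0 22.0
      vertex 8.0 7.0 22.0
    endloop
  endfacet
  facet normal 0.0000 1.0000 0.0000
    outer loop
      vertex 8.0 22.0 0.0
      vertex 0.0 22.0 0.0
      vertex 0.0 22.0 22.0
    endloop
  endfacet
  facet normal 0.0000 1.0000 0.0000
    outer loop
      vertex 8.0 22.0 0.0
      vertex 0.0 22.0 22.0
      vertex 8.0 22.0 22.0
    endloop
  endfacet
  facet normal -1.0000 0.0000 0.0000
    outer loop
      vertex 0.0 22.0 0.0
      vertex 0.0 0.0 0.0
      vertex 0.0 0.0 22.0
    endloop
  endfacet
  facet normal -1.0000 0.0000 0.0000
    outer loop
      vertex 0.0 22.0 0.0
      vertex 0.0 0.0 22.0
      vertex 0.0 22.0 22.0
    endloop
  endfacet
endsolid part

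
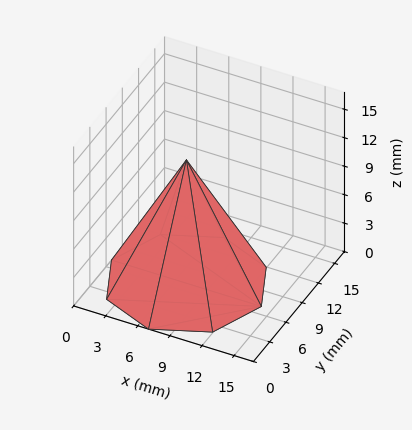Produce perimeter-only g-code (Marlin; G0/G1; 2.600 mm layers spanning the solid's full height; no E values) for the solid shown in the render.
Reading the render: the shape is a regular 8-sided pyramid, base circumscribed radius ≈ 7 mm, apex at z ≈ 13 mm (dimensions read to the nearest mm from the axis ticks). For the g-code, the solid's height is divided into equal slices at the stated Δz and each level perimeter traced with G1 moves after a G0 lift.

; perimeter-only toolpath
G21 ; units = mm
G90 ; absolute positioning
G28 ; home
; layer 1
G0 Z2.600
G0 X12.600 Y7.000
G1 X10.960 Y10.960
G1 X7.000 Y12.600
G1 X3.040 Y10.960
G1 X1.400 Y7.000
G1 X3.040 Y3.040
G1 X7.000 Y1.400
G1 X10.960 Y3.040
G1 X12.600 Y7.000
; layer 2
G0 Z5.200
G0 X11.200 Y7.000
G1 X9.970 Y9.970
G1 X7.000 Y11.200
G1 X4.030 Y9.970
G1 X2.800 Y7.000
G1 X4.030 Y4.030
G1 X7.000 Y2.800
G1 X9.970 Y4.030
G1 X11.200 Y7.000
; layer 3
G0 Z7.800
G0 X9.800 Y7.000
G1 X8.980 Y8.980
G1 X7.000 Y9.800
G1 X5.020 Y8.980
G1 X4.200 Y7.000
G1 X5.020 Y5.020
G1 X7.000 Y4.200
G1 X8.980 Y5.020
G1 X9.800 Y7.000
; layer 4
G0 Z10.400
G0 X8.400 Y7.000
G1 X7.990 Y7.990
G1 X7.000 Y8.400
G1 X6.010 Y7.990
G1 X5.600 Y7.000
G1 X6.010 Y6.010
G1 X7.000 Y5.600
G1 X7.990 Y6.010
G1 X8.400 Y7.000
M2 ; end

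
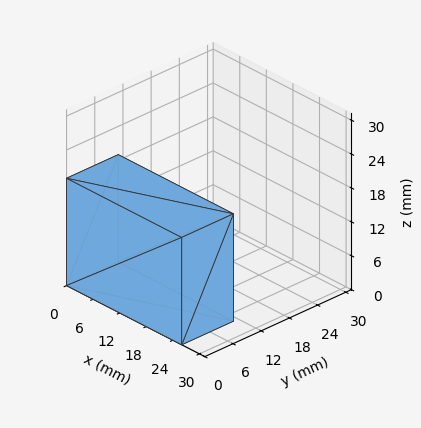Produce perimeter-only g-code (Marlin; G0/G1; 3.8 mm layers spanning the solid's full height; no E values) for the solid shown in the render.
Reading the render: the shape is a rectangular box, roughly 26 × 11 mm footprint and 19 mm tall (dimensions read to the nearest mm from the axis ticks). For the g-code, the solid's height is divided into equal slices at the stated Δz and each level perimeter traced with G1 moves after a G0 lift.

; perimeter-only toolpath
G21 ; units = mm
G90 ; absolute positioning
G28 ; home
; layer 1
G0 Z3.8
G0 X0.0 Y0.0
G1 X26.0 Y0.0
G1 X26.0 Y11.0
G1 X0.0 Y11.0
G1 X0.0 Y0.0
; layer 2
G0 Z7.6
G0 X0.0 Y0.0
G1 X26.0 Y0.0
G1 X26.0 Y11.0
G1 X0.0 Y11.0
G1 X0.0 Y0.0
; layer 3
G0 Z11.4
G0 X0.0 Y0.0
G1 X26.0 Y0.0
G1 X26.0 Y11.0
G1 X0.0 Y11.0
G1 X0.0 Y0.0
; layer 4
G0 Z15.2
G0 X0.0 Y0.0
G1 X26.0 Y0.0
G1 X26.0 Y11.0
G1 X0.0 Y11.0
G1 X0.0 Y0.0
; layer 5
G0 Z19.0
G0 X0.0 Y0.0
G1 X26.0 Y0.0
G1 X26.0 Y11.0
G1 X0.0 Y11.0
G1 X0.0 Y0.0
M2 ; end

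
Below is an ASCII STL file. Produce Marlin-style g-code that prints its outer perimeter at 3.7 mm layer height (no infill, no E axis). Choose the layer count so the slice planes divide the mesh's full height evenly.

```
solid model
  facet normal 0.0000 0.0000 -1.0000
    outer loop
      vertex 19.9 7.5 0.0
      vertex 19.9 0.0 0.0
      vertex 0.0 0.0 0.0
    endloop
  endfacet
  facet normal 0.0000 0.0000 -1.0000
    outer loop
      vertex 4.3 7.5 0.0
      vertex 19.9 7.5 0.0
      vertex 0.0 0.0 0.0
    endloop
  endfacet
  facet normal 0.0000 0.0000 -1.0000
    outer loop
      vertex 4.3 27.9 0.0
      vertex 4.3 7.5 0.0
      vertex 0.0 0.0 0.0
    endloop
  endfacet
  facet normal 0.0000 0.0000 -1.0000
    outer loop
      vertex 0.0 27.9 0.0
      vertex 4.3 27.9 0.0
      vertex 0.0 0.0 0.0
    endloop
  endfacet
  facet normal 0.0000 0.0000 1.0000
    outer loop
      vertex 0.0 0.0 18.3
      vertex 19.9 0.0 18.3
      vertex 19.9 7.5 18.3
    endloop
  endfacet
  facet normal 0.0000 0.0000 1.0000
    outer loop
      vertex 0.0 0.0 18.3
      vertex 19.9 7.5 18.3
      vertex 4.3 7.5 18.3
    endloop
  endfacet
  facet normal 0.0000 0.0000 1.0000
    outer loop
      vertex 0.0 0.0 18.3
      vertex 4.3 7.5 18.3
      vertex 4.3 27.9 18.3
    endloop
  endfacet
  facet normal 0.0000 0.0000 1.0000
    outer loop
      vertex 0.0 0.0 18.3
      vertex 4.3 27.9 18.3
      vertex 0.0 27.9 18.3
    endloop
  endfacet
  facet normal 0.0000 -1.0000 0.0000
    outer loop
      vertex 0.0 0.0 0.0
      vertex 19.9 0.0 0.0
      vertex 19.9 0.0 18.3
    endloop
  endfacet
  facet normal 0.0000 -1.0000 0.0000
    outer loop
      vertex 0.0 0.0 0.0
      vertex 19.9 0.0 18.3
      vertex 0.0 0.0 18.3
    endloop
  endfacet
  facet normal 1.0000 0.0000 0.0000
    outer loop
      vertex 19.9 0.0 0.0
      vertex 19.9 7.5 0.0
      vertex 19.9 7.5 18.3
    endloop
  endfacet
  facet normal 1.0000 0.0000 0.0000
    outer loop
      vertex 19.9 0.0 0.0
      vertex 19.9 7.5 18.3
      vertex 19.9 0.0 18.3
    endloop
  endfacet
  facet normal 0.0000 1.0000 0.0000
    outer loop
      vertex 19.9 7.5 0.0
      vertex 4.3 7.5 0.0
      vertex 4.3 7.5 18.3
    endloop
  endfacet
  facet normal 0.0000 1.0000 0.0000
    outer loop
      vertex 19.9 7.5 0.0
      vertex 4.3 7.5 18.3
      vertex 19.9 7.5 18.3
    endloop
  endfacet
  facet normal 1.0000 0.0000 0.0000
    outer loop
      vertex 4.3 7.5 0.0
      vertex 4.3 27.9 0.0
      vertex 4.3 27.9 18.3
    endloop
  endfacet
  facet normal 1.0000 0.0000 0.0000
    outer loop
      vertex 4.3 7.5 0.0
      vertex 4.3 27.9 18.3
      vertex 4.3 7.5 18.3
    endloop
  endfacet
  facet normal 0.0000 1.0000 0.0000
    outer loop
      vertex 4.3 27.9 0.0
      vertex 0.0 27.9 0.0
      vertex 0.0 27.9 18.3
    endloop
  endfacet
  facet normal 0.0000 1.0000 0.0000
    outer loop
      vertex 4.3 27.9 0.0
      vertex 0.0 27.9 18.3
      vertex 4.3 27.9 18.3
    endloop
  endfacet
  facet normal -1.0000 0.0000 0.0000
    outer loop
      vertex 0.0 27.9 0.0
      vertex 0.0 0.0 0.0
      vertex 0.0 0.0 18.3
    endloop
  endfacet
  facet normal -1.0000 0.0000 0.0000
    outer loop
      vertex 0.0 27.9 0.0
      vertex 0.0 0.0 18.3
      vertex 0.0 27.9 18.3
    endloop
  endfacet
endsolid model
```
; perimeter-only toolpath
G21 ; units = mm
G90 ; absolute positioning
G28 ; home
; layer 1
G0 Z3.7
G0 X0.0 Y0.0
G1 X19.9 Y0.0
G1 X19.9 Y7.5
G1 X4.3 Y7.5
G1 X4.3 Y27.9
G1 X0.0 Y27.9
G1 X0.0 Y0.0
; layer 2
G0 Z7.3
G0 X0.0 Y0.0
G1 X19.9 Y0.0
G1 X19.9 Y7.5
G1 X4.3 Y7.5
G1 X4.3 Y27.9
G1 X0.0 Y27.9
G1 X0.0 Y0.0
; layer 3
G0 Z11.0
G0 X0.0 Y0.0
G1 X19.9 Y0.0
G1 X19.9 Y7.5
G1 X4.3 Y7.5
G1 X4.3 Y27.9
G1 X0.0 Y27.9
G1 X0.0 Y0.0
; layer 4
G0 Z14.6
G0 X0.0 Y0.0
G1 X19.9 Y0.0
G1 X19.9 Y7.5
G1 X4.3 Y7.5
G1 X4.3 Y27.9
G1 X0.0 Y27.9
G1 X0.0 Y0.0
; layer 5
G0 Z18.3
G0 X0.0 Y0.0
G1 X19.9 Y0.0
G1 X19.9 Y7.5
G1 X4.3 Y7.5
G1 X4.3 Y27.9
G1 X0.0 Y27.9
G1 X0.0 Y0.0
M2 ; end

The solid is an L-shaped prism: outer 19.9 × 27.9 mm, arm thicknesses ≈ 7.5 mm (horizontal) and 4.3 mm (vertical), extruded 18.3 mm in z. Slicing at Δz = 3.7 mm — 5 equal slices spanning the solid's height, so layer i sits at z = i·h/5 — gives 5 non-empty perimeters. Each is a 6-segment closed polygon; G0 lifts to the layer z and rapids to the start vertex, then G1 traces the edges.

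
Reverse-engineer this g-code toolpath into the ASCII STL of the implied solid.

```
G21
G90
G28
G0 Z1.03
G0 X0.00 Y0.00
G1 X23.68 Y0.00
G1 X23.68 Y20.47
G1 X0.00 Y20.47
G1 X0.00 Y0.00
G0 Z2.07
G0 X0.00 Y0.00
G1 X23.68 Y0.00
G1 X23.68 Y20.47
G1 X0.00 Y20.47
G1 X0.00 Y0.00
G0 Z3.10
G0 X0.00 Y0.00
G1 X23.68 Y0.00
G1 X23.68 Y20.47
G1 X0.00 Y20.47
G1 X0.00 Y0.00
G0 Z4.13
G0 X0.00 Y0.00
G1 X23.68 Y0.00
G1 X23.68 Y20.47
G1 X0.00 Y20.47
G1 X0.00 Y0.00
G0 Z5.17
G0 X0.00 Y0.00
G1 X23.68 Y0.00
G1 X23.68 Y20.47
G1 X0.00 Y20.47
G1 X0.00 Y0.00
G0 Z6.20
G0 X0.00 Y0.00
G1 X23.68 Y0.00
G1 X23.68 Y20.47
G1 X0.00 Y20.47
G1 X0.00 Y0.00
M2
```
solid part
  facet normal 0.0000 0.0000 -1.0000
    outer loop
      vertex 23.68 20.47 0.00
      vertex 23.68 0.00 0.00
      vertex 0.00 0.00 0.00
    endloop
  endfacet
  facet normal 0.0000 0.0000 -1.0000
    outer loop
      vertex 0.00 20.47 0.00
      vertex 23.68 20.47 0.00
      vertex 0.00 0.00 0.00
    endloop
  endfacet
  facet normal 0.0000 0.0000 1.0000
    outer loop
      vertex 0.00 0.00 6.20
      vertex 23.68 0.00 6.20
      vertex 23.68 20.47 6.20
    endloop
  endfacet
  facet normal 0.0000 0.0000 1.0000
    outer loop
      vertex 0.00 0.00 6.20
      vertex 23.68 20.47 6.20
      vertex 0.00 20.47 6.20
    endloop
  endfacet
  facet normal 0.0000 -1.0000 0.0000
    outer loop
      vertex 0.00 0.00 0.00
      vertex 23.68 0.00 0.00
      vertex 23.68 0.00 6.20
    endloop
  endfacet
  facet normal 0.0000 -1.0000 0.0000
    outer loop
      vertex 0.00 0.00 0.00
      vertex 23.68 0.00 6.20
      vertex 0.00 0.00 6.20
    endloop
  endfacet
  facet normal 0.0000 1.0000 0.0000
    outer loop
      vertex 23.68 20.47 6.20
      vertex 23.68 20.47 0.00
      vertex 0.00 20.47 0.00
    endloop
  endfacet
  facet normal 0.0000 1.0000 0.0000
    outer loop
      vertex 0.00 20.47 6.20
      vertex 23.68 20.47 6.20
      vertex 0.00 20.47 0.00
    endloop
  endfacet
  facet normal -1.0000 0.0000 0.0000
    outer loop
      vertex 0.00 20.47 6.20
      vertex 0.00 20.47 0.00
      vertex 0.00 0.00 0.00
    endloop
  endfacet
  facet normal -1.0000 0.0000 0.0000
    outer loop
      vertex 0.00 0.00 6.20
      vertex 0.00 20.47 6.20
      vertex 0.00 0.00 0.00
    endloop
  endfacet
  facet normal 1.0000 0.0000 0.0000
    outer loop
      vertex 23.68 0.00 0.00
      vertex 23.68 20.47 0.00
      vertex 23.68 20.47 6.20
    endloop
  endfacet
  facet normal 1.0000 0.0000 0.0000
    outer loop
      vertex 23.68 0.00 0.00
      vertex 23.68 20.47 6.20
      vertex 23.68 0.00 6.20
    endloop
  endfacet
endsolid part

The G0 Z moves step by Δz≈1.03 mm. Every layer's G1 loop is the same polygon, so the solid is a straight extrusion of it from z=0 to z≈6.2. Closing with flat bottom and top caps and triangulating gives 12 facets — a rectangular box, roughly 23.7 × 20.5 mm footprint and 6.2 mm tall.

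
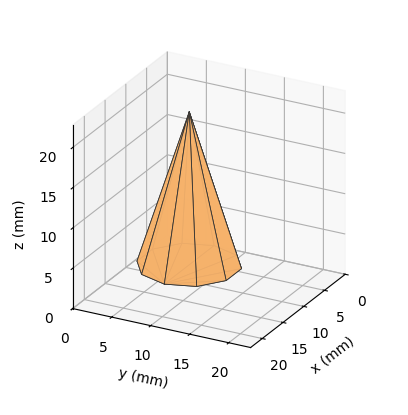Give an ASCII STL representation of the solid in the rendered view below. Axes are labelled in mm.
Reading the render: the shape is a regular 10-sided pyramid, base circumscribed radius ≈ 6 mm, apex at z ≈ 19 mm (dimensions read to the nearest mm from the axis ticks). For the STL, each face is triangulated and given an outward normal.

solid part
  facet normal 0.0000 0.0000 -1.0000
    outer loop
      vertex 7.85 11.71 0.00
      vertex 10.85 9.53 0.00
      vertex 12.00 6.00 0.00
    endloop
  endfacet
  facet normal 0.0000 0.0000 -1.0000
    outer loop
      vertex 4.15 11.71 0.00
      vertex 7.85 11.71 0.00
      vertex 12.00 6.00 0.00
    endloop
  endfacet
  facet normal 0.0000 0.0000 -1.0000
    outer loop
      vertex 1.15 9.53 0.00
      vertex 4.15 11.71 0.00
      vertex 12.00 6.00 0.00
    endloop
  endfacet
  facet normal 0.0000 0.0000 -1.0000
    outer loop
      vertex 0.00 6.00 0.00
      vertex 1.15 9.53 0.00
      vertex 12.00 6.00 0.00
    endloop
  endfacet
  facet normal 0.0000 0.0000 -1.0000
    outer loop
      vertex 1.15 2.47 0.00
      vertex 0.00 6.00 0.00
      vertex 12.00 6.00 0.00
    endloop
  endfacet
  facet normal 0.0000 0.0000 -1.0000
    outer loop
      vertex 4.15 0.29 0.00
      vertex 1.15 2.47 0.00
      vertex 12.00 6.00 0.00
    endloop
  endfacet
  facet normal 0.0000 0.0000 -1.0000
    outer loop
      vertex 7.85 0.29 0.00
      vertex 4.15 0.29 0.00
      vertex 12.00 6.00 0.00
    endloop
  endfacet
  facet normal 0.0000 0.0000 -1.0000
    outer loop
      vertex 10.85 2.47 0.00
      vertex 7.85 0.29 0.00
      vertex 12.00 6.00 0.00
    endloop
  endfacet
  facet normal 0.9107 0.2967 0.2876
    outer loop
      vertex 12.00 6.00 0.00
      vertex 10.85 9.53 0.00
      vertex 6.00 6.00 19.00
    endloop
  endfacet
  facet normal 0.5630 0.7748 0.2877
    outer loop
      vertex 10.85 9.53 0.00
      vertex 7.85 11.71 0.00
      vertex 6.00 6.00 19.00
    endloop
  endfacet
  facet normal 0.0000 0.9577 0.2878
    outer loop
      vertex 7.85 11.71 0.00
      vertex 4.15 11.71 0.00
      vertex 6.00 6.00 19.00
    endloop
  endfacet
  facet normal -0.5630 0.7748 0.2877
    outer loop
      vertex 4.15 11.71 0.00
      vertex 1.15 9.53 0.00
      vertex 6.00 6.00 19.00
    endloop
  endfacet
  facet normal -0.9107 0.2967 0.2876
    outer loop
      vertex 1.15 9.53 0.00
      vertex 0.00 6.00 0.00
      vertex 6.00 6.00 19.00
    endloop
  endfacet
  facet normal -0.9107 -0.2967 0.2876
    outer loop
      vertex 0.00 6.00 0.00
      vertex 1.15 2.47 0.00
      vertex 6.00 6.00 19.00
    endloop
  endfacet
  facet normal -0.5630 -0.7748 0.2877
    outer loop
      vertex 1.15 2.47 0.00
      vertex 4.15 0.29 0.00
      vertex 6.00 6.00 19.00
    endloop
  endfacet
  facet normal 0.0000 -0.9577 0.2878
    outer loop
      vertex 4.15 0.29 0.00
      vertex 7.85 0.29 0.00
      vertex 6.00 6.00 19.00
    endloop
  endfacet
  facet normal 0.5630 -0.7748 0.2877
    outer loop
      vertex 7.85 0.29 0.00
      vertex 10.85 2.47 0.00
      vertex 6.00 6.00 19.00
    endloop
  endfacet
  facet normal 0.9107 -0.2967 0.2876
    outer loop
      vertex 10.85 2.47 0.00
      vertex 12.00 6.00 0.00
      vertex 6.00 6.00 19.00
    endloop
  endfacet
endsolid part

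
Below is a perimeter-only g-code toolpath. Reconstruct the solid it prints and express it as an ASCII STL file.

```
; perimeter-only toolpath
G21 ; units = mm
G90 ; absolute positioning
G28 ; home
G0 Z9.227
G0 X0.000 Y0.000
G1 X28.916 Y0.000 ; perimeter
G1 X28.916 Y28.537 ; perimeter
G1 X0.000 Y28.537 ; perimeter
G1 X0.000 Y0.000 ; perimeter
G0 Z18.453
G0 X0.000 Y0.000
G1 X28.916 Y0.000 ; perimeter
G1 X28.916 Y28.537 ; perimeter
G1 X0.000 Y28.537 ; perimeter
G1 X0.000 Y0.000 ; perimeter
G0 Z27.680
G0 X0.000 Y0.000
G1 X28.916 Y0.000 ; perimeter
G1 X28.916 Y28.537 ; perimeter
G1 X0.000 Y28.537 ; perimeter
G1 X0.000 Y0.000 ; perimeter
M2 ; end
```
solid part
  facet normal 0.0000 0.0000 -1.0000
    outer loop
      vertex 28.916 28.537 0.000
      vertex 28.916 0.000 0.000
      vertex 0.000 0.000 0.000
    endloop
  endfacet
  facet normal 0.0000 0.0000 -1.0000
    outer loop
      vertex 0.000 28.537 0.000
      vertex 28.916 28.537 0.000
      vertex 0.000 0.000 0.000
    endloop
  endfacet
  facet normal 0.0000 0.0000 1.0000
    outer loop
      vertex 0.000 0.000 27.680
      vertex 28.916 0.000 27.680
      vertex 28.916 28.537 27.680
    endloop
  endfacet
  facet normal 0.0000 0.0000 1.0000
    outer loop
      vertex 0.000 0.000 27.680
      vertex 28.916 28.537 27.680
      vertex 0.000 28.537 27.680
    endloop
  endfacet
  facet normal 0.0000 -1.0000 0.0000
    outer loop
      vertex 0.000 0.000 0.000
      vertex 28.916 0.000 0.000
      vertex 28.916 0.000 27.680
    endloop
  endfacet
  facet normal 0.0000 -1.0000 0.0000
    outer loop
      vertex 0.000 0.000 0.000
      vertex 28.916 0.000 27.680
      vertex 0.000 0.000 27.680
    endloop
  endfacet
  facet normal 0.0000 1.0000 0.0000
    outer loop
      vertex 28.916 28.537 27.680
      vertex 28.916 28.537 0.000
      vertex 0.000 28.537 0.000
    endloop
  endfacet
  facet normal 0.0000 1.0000 0.0000
    outer loop
      vertex 0.000 28.537 27.680
      vertex 28.916 28.537 27.680
      vertex 0.000 28.537 0.000
    endloop
  endfacet
  facet normal -1.0000 0.0000 0.0000
    outer loop
      vertex 0.000 28.537 27.680
      vertex 0.000 28.537 0.000
      vertex 0.000 0.000 0.000
    endloop
  endfacet
  facet normal -1.0000 0.0000 0.0000
    outer loop
      vertex 0.000 0.000 27.680
      vertex 0.000 28.537 27.680
      vertex 0.000 0.000 0.000
    endloop
  endfacet
  facet normal 1.0000 0.0000 0.0000
    outer loop
      vertex 28.916 0.000 0.000
      vertex 28.916 28.537 0.000
      vertex 28.916 28.537 27.680
    endloop
  endfacet
  facet normal 1.0000 0.0000 0.0000
    outer loop
      vertex 28.916 0.000 0.000
      vertex 28.916 28.537 27.680
      vertex 28.916 0.000 27.680
    endloop
  endfacet
endsolid part

The G0 Z moves step by Δz≈9.227 mm. Every layer's G1 loop is the same polygon, so the solid is a straight extrusion of it from z=0 to z≈27.7. Closing with flat bottom and top caps and triangulating gives 12 facets — a rectangular box, roughly 28.9 × 28.5 mm footprint and 27.7 mm tall.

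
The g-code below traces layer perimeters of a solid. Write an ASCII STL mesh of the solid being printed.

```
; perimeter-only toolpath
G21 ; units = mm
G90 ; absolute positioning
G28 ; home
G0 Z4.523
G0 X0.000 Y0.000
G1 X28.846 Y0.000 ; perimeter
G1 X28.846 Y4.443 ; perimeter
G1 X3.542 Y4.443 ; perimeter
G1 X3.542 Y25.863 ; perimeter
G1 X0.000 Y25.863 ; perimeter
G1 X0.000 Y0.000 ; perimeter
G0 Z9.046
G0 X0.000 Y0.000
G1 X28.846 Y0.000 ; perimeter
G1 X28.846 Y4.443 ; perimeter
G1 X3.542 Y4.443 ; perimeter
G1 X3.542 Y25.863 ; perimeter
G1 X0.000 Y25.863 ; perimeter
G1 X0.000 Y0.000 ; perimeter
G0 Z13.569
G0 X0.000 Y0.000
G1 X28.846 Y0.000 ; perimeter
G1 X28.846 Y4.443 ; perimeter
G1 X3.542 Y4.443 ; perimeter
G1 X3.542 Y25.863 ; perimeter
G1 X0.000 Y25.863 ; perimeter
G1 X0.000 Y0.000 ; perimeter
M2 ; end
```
solid part
  facet normal 0.0000 0.0000 -1.0000
    outer loop
      vertex 28.846 4.443 0.000
      vertex 28.846 0.000 0.000
      vertex 0.000 0.000 0.000
    endloop
  endfacet
  facet normal 0.0000 0.0000 -1.0000
    outer loop
      vertex 3.542 4.443 0.000
      vertex 28.846 4.443 0.000
      vertex 0.000 0.000 0.000
    endloop
  endfacet
  facet normal 0.0000 0.0000 -1.0000
    outer loop
      vertex 3.542 25.863 0.000
      vertex 3.542 4.443 0.000
      vertex 0.000 0.000 0.000
    endloop
  endfacet
  facet normal 0.0000 0.0000 -1.0000
    outer loop
      vertex 0.000 25.863 0.000
      vertex 3.542 25.863 0.000
      vertex 0.000 0.000 0.000
    endloop
  endfacet
  facet normal 0.0000 0.0000 1.0000
    outer loop
      vertex 0.000 0.000 13.569
      vertex 28.846 0.000 13.569
      vertex 28.846 4.443 13.569
    endloop
  endfacet
  facet normal 0.0000 0.0000 1.0000
    outer loop
      vertex 0.000 0.000 13.569
      vertex 28.846 4.443 13.569
      vertex 3.542 4.443 13.569
    endloop
  endfacet
  facet normal 0.0000 0.0000 1.0000
    outer loop
      vertex 0.000 0.000 13.569
      vertex 3.542 4.443 13.569
      vertex 3.542 25.863 13.569
    endloop
  endfacet
  facet normal 0.0000 0.0000 1.0000
    outer loop
      vertex 0.000 0.000 13.569
      vertex 3.542 25.863 13.569
      vertex 0.000 25.863 13.569
    endloop
  endfacet
  facet normal 0.0000 -1.0000 0.0000
    outer loop
      vertex 0.000 0.000 0.000
      vertex 28.846 0.000 0.000
      vertex 28.846 0.000 13.569
    endloop
  endfacet
  facet normal 0.0000 -1.0000 0.0000
    outer loop
      vertex 0.000 0.000 0.000
      vertex 28.846 0.000 13.569
      vertex 0.000 0.000 13.569
    endloop
  endfacet
  facet normal 1.0000 0.0000 0.0000
    outer loop
      vertex 28.846 0.000 0.000
      vertex 28.846 4.443 0.000
      vertex 28.846 4.443 13.569
    endloop
  endfacet
  facet normal 1.0000 0.0000 0.0000
    outer loop
      vertex 28.846 0.000 0.000
      vertex 28.846 4.443 13.569
      vertex 28.846 0.000 13.569
    endloop
  endfacet
  facet normal 0.0000 1.0000 0.0000
    outer loop
      vertex 28.846 4.443 0.000
      vertex 3.542 4.443 0.000
      vertex 3.542 4.443 13.569
    endloop
  endfacet
  facet normal 0.0000 1.0000 0.0000
    outer loop
      vertex 28.846 4.443 0.000
      vertex 3.542 4.443 13.569
      vertex 28.846 4.443 13.569
    endloop
  endfacet
  facet normal 1.0000 0.0000 0.0000
    outer loop
      vertex 3.542 4.443 0.000
      vertex 3.542 25.863 0.000
      vertex 3.542 25.863 13.569
    endloop
  endfacet
  facet normal 1.0000 0.0000 0.0000
    outer loop
      vertex 3.542 4.443 0.000
      vertex 3.542 25.863 13.569
      vertex 3.542 4.443 13.569
    endloop
  endfacet
  facet normal 0.0000 1.0000 0.0000
    outer loop
      vertex 3.542 25.863 0.000
      vertex 0.000 25.863 0.000
      vertex 0.000 25.863 13.569
    endloop
  endfacet
  facet normal 0.0000 1.0000 0.0000
    outer loop
      vertex 3.542 25.863 0.000
      vertex 0.000 25.863 13.569
      vertex 3.542 25.863 13.569
    endloop
  endfacet
  facet normal -1.0000 0.0000 0.0000
    outer loop
      vertex 0.000 25.863 0.000
      vertex 0.000 0.000 0.000
      vertex 0.000 0.000 13.569
    endloop
  endfacet
  facet normal -1.0000 0.0000 0.0000
    outer loop
      vertex 0.000 25.863 0.000
      vertex 0.000 0.000 13.569
      vertex 0.000 25.863 13.569
    endloop
  endfacet
endsolid part

The G0 Z moves step by Δz≈4.523 mm. Every layer's G1 loop is the same polygon, so the solid is a straight extrusion of it from z=0 to z≈13.6. Closing with flat bottom and top caps and triangulating gives 20 facets — an L-shaped prism: outer 28.8 × 25.9 mm, arm thicknesses ≈ 4.44 mm (horizontal) and 3.54 mm (vertical), extruded 13.6 mm in z.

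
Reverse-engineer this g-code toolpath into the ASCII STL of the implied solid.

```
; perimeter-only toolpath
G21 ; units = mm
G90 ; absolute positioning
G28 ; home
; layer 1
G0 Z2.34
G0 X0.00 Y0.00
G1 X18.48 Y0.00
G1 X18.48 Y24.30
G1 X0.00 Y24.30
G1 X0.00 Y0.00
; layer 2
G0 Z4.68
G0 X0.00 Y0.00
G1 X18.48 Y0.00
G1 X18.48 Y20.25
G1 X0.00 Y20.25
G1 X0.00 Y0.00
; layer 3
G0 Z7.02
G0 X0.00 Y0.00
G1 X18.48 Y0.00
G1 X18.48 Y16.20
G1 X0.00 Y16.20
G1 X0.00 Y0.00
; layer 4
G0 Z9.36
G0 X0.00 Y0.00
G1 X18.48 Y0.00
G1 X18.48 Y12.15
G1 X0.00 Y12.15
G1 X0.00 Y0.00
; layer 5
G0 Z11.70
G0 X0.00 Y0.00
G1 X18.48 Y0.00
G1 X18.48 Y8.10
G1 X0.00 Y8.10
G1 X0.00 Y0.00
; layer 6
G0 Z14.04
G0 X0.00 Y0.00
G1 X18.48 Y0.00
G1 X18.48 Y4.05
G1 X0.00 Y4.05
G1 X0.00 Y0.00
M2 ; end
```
solid part
  facet normal 0.0000 0.0000 -1.0000
    outer loop
      vertex 18.48 28.35 0.00
      vertex 18.48 0.00 0.00
      vertex 0.00 0.00 0.00
    endloop
  endfacet
  facet normal 0.0000 0.0000 -1.0000
    outer loop
      vertex 0.00 28.35 0.00
      vertex 18.48 28.35 0.00
      vertex 0.00 0.00 0.00
    endloop
  endfacet
  facet normal 0.0000 -1.0000 0.0000
    outer loop
      vertex 0.00 0.00 0.00
      vertex 18.48 0.00 0.00
      vertex 18.48 0.00 16.38
    endloop
  endfacet
  facet normal 0.0000 -1.0000 0.0000
    outer loop
      vertex 0.00 0.00 0.00
      vertex 18.48 0.00 16.38
      vertex 0.00 0.00 16.38
    endloop
  endfacet
  facet normal 0.0000 0.5003 0.8659
    outer loop
      vertex 0.00 0.00 16.38
      vertex 18.48 0.00 16.38
      vertex 18.48 28.35 0.00
    endloop
  endfacet
  facet normal 0.0000 0.5003 0.8659
    outer loop
      vertex 0.00 0.00 16.38
      vertex 18.48 28.35 0.00
      vertex 0.00 28.35 0.00
    endloop
  endfacet
  facet normal -1.0000 0.0000 0.0000
    outer loop
      vertex 0.00 0.00 16.38
      vertex 0.00 28.35 0.00
      vertex 0.00 0.00 0.00
    endloop
  endfacet
  facet normal 1.0000 0.0000 0.0000
    outer loop
      vertex 18.48 0.00 0.00
      vertex 18.48 28.35 0.00
      vertex 18.48 0.00 16.38
    endloop
  endfacet
endsolid part

The G0 Z moves step by Δz≈2.34 mm. The G1 loops shrink linearly with z, so the solid tapers from its base footprint up to z≈16.4. Closing with a flat bottom cap and the tapered top and triangulating gives 8 facets — a wedge (ramp): 18.5 × 28.4 mm base, rising to 16.4 mm along the y=0 edge and sloping linearly to z=0 at y=28.4.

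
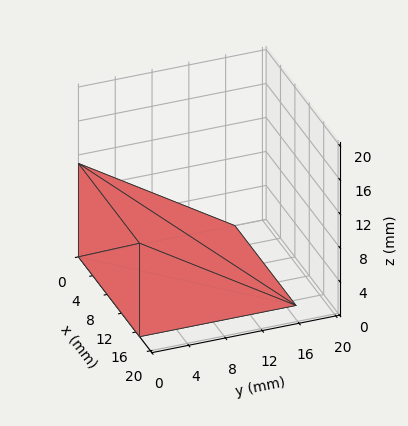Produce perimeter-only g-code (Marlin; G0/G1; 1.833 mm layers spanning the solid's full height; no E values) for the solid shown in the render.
Reading the render: the shape is a wedge (ramp): 17 × 17 mm base, rising to 11 mm along the y=0 edge and sloping linearly to z=0 at y=17 (dimensions read to the nearest mm from the axis ticks). For the g-code, the solid's height is divided into equal slices at the stated Δz and each level perimeter traced with G1 moves after a G0 lift.

; perimeter-only toolpath
G21 ; units = mm
G90 ; absolute positioning
G28 ; home
; layer 1
G0 Z1.833
G0 X0.000 Y0.000
G1 X17.000 Y0.000
G1 X17.000 Y14.167
G1 X0.000 Y14.167
G1 X0.000 Y0.000
; layer 2
G0 Z3.667
G0 X0.000 Y0.000
G1 X17.000 Y0.000
G1 X17.000 Y11.333
G1 X0.000 Y11.333
G1 X0.000 Y0.000
; layer 3
G0 Z5.500
G0 X0.000 Y0.000
G1 X17.000 Y0.000
G1 X17.000 Y8.500
G1 X0.000 Y8.500
G1 X0.000 Y0.000
; layer 4
G0 Z7.333
G0 X0.000 Y0.000
G1 X17.000 Y0.000
G1 X17.000 Y5.667
G1 X0.000 Y5.667
G1 X0.000 Y0.000
; layer 5
G0 Z9.167
G0 X0.000 Y0.000
G1 X17.000 Y0.000
G1 X17.000 Y2.833
G1 X0.000 Y2.833
G1 X0.000 Y0.000
M2 ; end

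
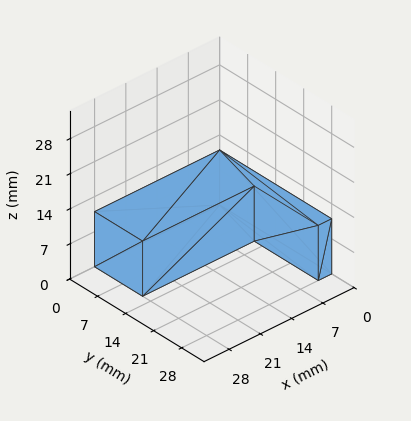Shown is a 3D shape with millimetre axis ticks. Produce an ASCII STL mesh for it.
Reading the render: the shape is an L-shaped prism: outer 28 × 28 mm, arm thicknesses ≈ 12 mm (horizontal) and 3 mm (vertical), extruded 11 mm in z (dimensions read to the nearest mm from the axis ticks). For the STL, each face is triangulated and given an outward normal.

solid part
  facet normal 0.0000 0.0000 -1.0000
    outer loop
      vertex 28.0 12.0 0.0
      vertex 28.0 0.0 0.0
      vertex 0.0 0.0 0.0
    endloop
  endfacet
  facet normal 0.0000 0.0000 -1.0000
    outer loop
      vertex 3.0 12.0 0.0
      vertex 28.0 12.0 0.0
      vertex 0.0 0.0 0.0
    endloop
  endfacet
  facet normal 0.0000 0.0000 -1.0000
    outer loop
      vertex 3.0 28.0 0.0
      vertex 3.0 12.0 0.0
      vertex 0.0 0.0 0.0
    endloop
  endfacet
  facet normal 0.0000 0.0000 -1.0000
    outer loop
      vertex 0.0 28.0 0.0
      vertex 3.0 28.0 0.0
      vertex 0.0 0.0 0.0
    endloop
  endfacet
  facet normal 0.0000 0.0000 1.0000
    outer loop
      vertex 0.0 0.0 11.0
      vertex 28.0 0.0 11.0
      vertex 28.0 12.0 11.0
    endloop
  endfacet
  facet normal 0.0000 0.0000 1.0000
    outer loop
      vertex 0.0 0.0 11.0
      vertex 28.0 12.0 11.0
      vertex 3.0 12.0 11.0
    endloop
  endfacet
  facet normal 0.0000 0.0000 1.0000
    outer loop
      vertex 0.0 0.0 11.0
      vertex 3.0 12.0 11.0
      vertex 3.0 28.0 11.0
    endloop
  endfacet
  facet normal 0.0000 0.0000 1.0000
    outer loop
      vertex 0.0 0.0 11.0
      vertex 3.0 28.0 11.0
      vertex 0.0 28.0 11.0
    endloop
  endfacet
  facet normal 0.0000 -1.0000 0.0000
    outer loop
      vertex 0.0 0.0 0.0
      vertex 28.0 0.0 0.0
      vertex 28.0 0.0 11.0
    endloop
  endfacet
  facet normal 0.0000 -1.0000 0.0000
    outer loop
      vertex 0.0 0.0 0.0
      vertex 28.0 0.0 11.0
      vertex 0.0 0.0 11.0
    endloop
  endfacet
  facet normal 1.0000 0.0000 0.0000
    outer loop
      vertex 28.0 0.0 0.0
      vertex 28.0 12.0 0.0
      vertex 28.0 12.0 11.0
    endloop
  endfacet
  facet normal 1.0000 0.0000 0.0000
    outer loop
      vertex 28.0 0.0 0.0
      vertex 28.0 12.0 11.0
      vertex 28.0 0.0 11.0
    endloop
  endfacet
  facet normal 0.0000 1.0000 0.0000
    outer loop
      vertex 28.0 12.0 0.0
      vertex 3.0 12.0 0.0
      vertex 3.0 12.0 11.0
    endloop
  endfacet
  facet normal 0.0000 1.0000 0.0000
    outer loop
      vertex 28.0 12.0 0.0
      vertex 3.0 12.0 11.0
      vertex 28.0 12.0 11.0
    endloop
  endfacet
  facet normal 1.0000 0.0000 0.0000
    outer loop
      vertex 3.0 12.0 0.0
      vertex 3.0 28.0 0.0
      vertex 3.0 28.0 11.0
    endloop
  endfacet
  facet normal 1.0000 0.0000 0.0000
    outer loop
      vertex 3.0 12.0 0.0
      vertex 3.0 28.0 11.0
      vertex 3.0 12.0 11.0
    endloop
  endfacet
  facet normal 0.0000 1.0000 0.0000
    outer loop
      vertex 3.0 28.0 0.0
      vertex 0.0 28.0 0.0
      vertex 0.0 28.0 11.0
    endloop
  endfacet
  facet normal 0.0000 1.0000 0.0000
    outer loop
      vertex 3.0 28.0 0.0
      vertex 0.0 28.0 11.0
      vertex 3.0 28.0 11.0
    endloop
  endfacet
  facet normal -1.0000 0.0000 0.0000
    outer loop
      vertex 0.0 28.0 0.0
      vertex 0.0 0.0 0.0
      vertex 0.0 0.0 11.0
    endloop
  endfacet
  facet normal -1.0000 0.0000 0.0000
    outer loop
      vertex 0.0 28.0 0.0
      vertex 0.0 0.0 11.0
      vertex 0.0 28.0 11.0
    endloop
  endfacet
endsolid part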